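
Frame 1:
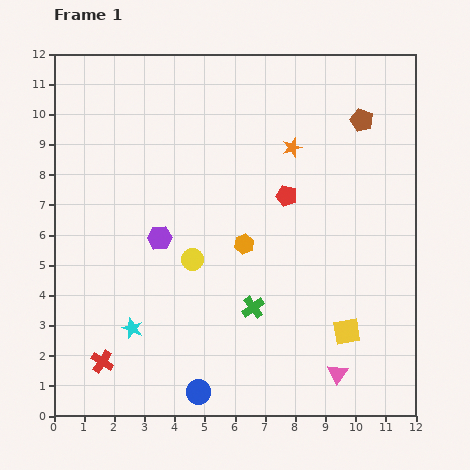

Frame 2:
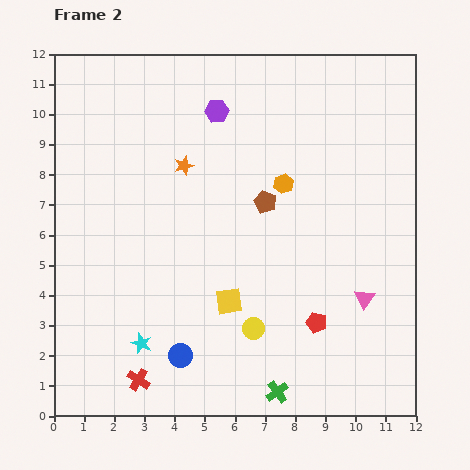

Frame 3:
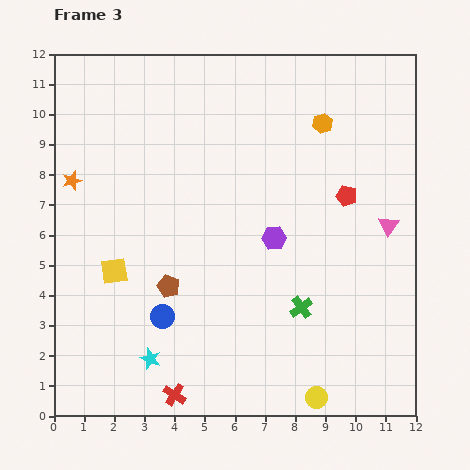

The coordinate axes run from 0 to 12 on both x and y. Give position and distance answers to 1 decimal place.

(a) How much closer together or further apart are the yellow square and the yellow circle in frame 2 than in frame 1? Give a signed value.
-4.4

Distance in frame 1: 5.6. Distance in frame 2: 1.2.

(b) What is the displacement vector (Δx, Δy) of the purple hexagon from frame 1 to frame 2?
(1.9, 4.2)

The purple hexagon was at (3.5, 5.9) in frame 1 and (5.4, 10.1) in frame 2.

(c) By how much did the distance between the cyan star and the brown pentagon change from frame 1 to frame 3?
-7.8

Distance in frame 1: 10.3. Distance in frame 3: 2.5.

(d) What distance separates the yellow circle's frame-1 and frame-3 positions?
6.2

The yellow circle moved from (4.6, 5.2) to (8.7, 0.6), a distance of √(4.1² + 4.6²) ≈ 6.2.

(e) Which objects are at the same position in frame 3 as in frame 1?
none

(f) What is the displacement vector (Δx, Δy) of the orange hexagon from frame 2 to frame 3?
(1.3, 2.0)

The orange hexagon was at (7.6, 7.7) in frame 2 and (8.9, 9.7) in frame 3.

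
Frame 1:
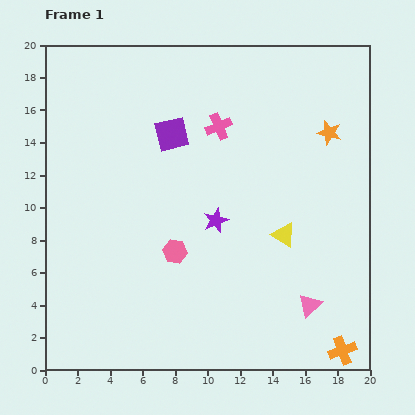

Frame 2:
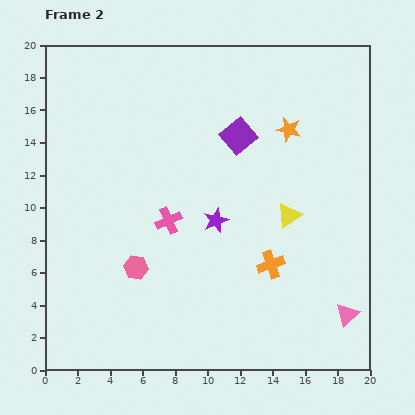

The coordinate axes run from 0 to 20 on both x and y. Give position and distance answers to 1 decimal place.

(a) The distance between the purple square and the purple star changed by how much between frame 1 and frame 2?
-0.5

Distance in frame 1: 5.9. Distance in frame 2: 5.4.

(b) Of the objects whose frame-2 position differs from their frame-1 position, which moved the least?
the yellow triangle

(moved 1.2)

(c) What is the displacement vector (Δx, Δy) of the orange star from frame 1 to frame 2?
(-2.5, 0.2)

The orange star was at (17.5, 14.6) in frame 1 and (15.0, 14.8) in frame 2.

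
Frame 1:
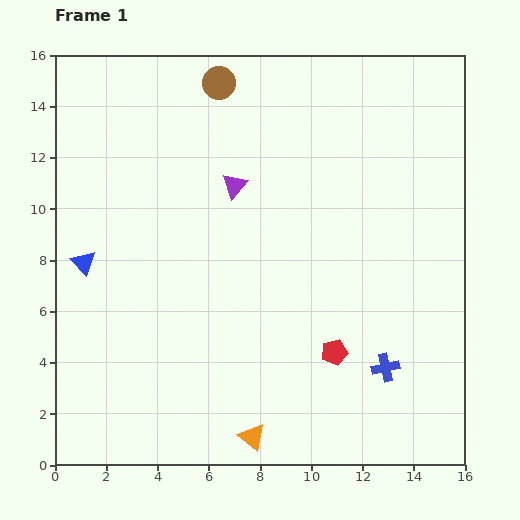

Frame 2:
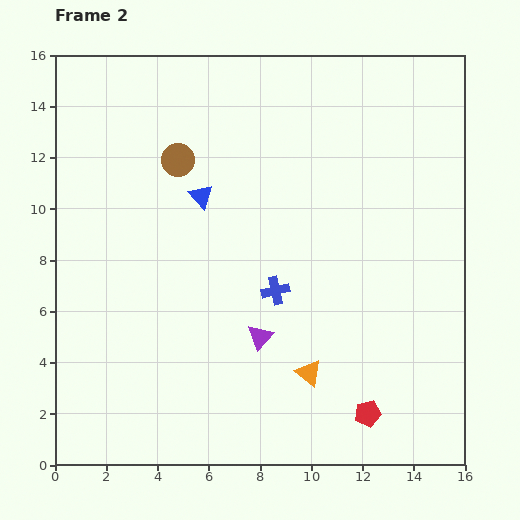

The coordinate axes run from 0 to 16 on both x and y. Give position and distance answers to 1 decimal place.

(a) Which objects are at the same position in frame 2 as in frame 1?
none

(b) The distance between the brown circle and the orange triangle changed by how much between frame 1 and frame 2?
-4.2

Distance in frame 1: 13.9. Distance in frame 2: 9.7.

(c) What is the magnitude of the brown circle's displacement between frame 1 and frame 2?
3.4

The brown circle moved from (6.4, 14.9) to (4.8, 11.9), a distance of √(1.6² + 3.0²) ≈ 3.4.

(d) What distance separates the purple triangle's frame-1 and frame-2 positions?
6.0

The purple triangle moved from (7.0, 10.9) to (8.0, 5.0), a distance of √(1.0² + 5.9²) ≈ 6.0.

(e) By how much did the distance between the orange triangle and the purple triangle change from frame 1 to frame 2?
-7.4

Distance in frame 1: 9.8. Distance in frame 2: 2.4.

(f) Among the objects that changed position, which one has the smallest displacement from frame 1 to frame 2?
the red pentagon

(moved 2.7)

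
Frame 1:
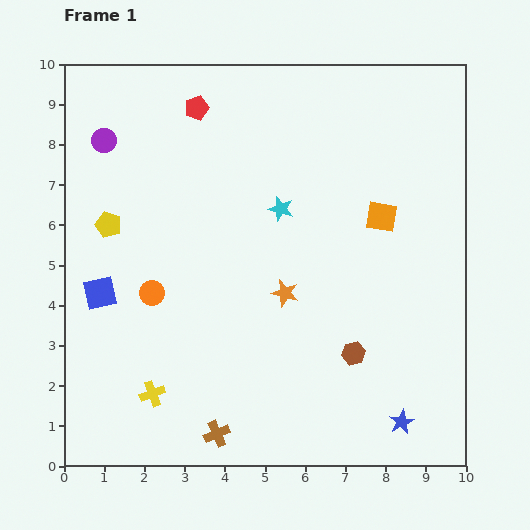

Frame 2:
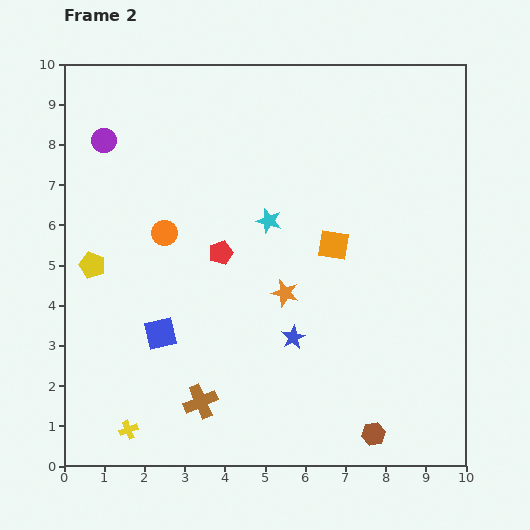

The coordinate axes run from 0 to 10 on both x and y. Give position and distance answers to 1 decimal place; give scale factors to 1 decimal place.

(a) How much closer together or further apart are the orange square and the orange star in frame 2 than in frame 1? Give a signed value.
-1.4

Distance in frame 1: 3.1. Distance in frame 2: 1.7.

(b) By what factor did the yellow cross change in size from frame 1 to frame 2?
0.7×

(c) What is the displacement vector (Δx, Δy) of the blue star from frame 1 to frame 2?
(-2.7, 2.1)

The blue star was at (8.4, 1.1) in frame 1 and (5.7, 3.2) in frame 2.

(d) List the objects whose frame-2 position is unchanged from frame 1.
the purple circle, the orange star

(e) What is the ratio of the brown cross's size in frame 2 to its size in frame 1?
1.3×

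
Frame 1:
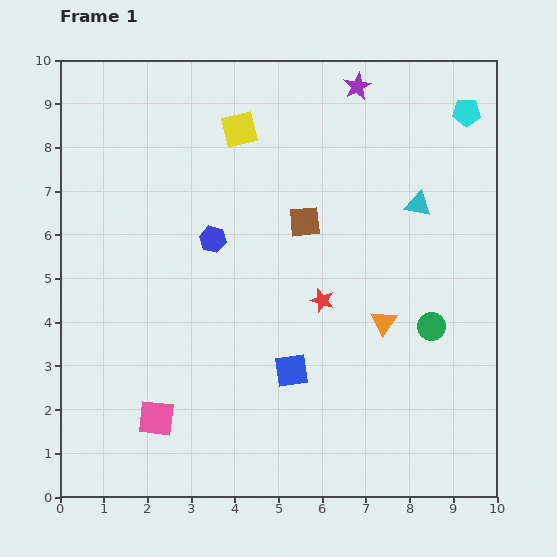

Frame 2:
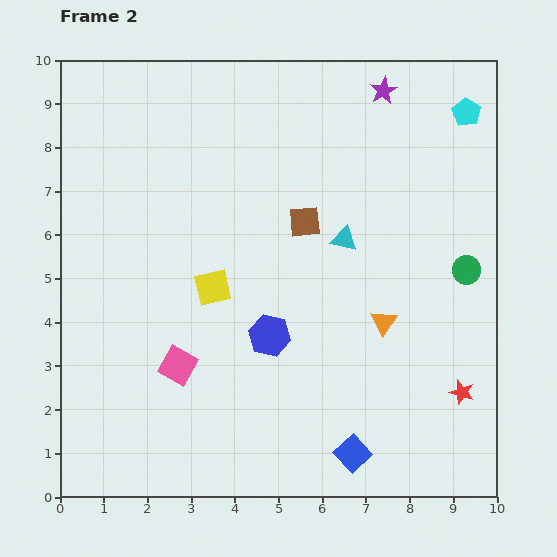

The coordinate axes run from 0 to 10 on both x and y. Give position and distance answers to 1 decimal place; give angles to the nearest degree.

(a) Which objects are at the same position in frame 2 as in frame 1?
the orange triangle, the brown square, the cyan pentagon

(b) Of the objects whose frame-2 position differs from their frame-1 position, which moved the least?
the purple star

(moved 0.6)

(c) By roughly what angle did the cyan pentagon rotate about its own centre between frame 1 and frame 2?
31° clockwise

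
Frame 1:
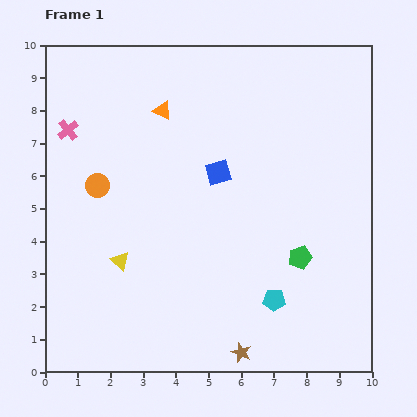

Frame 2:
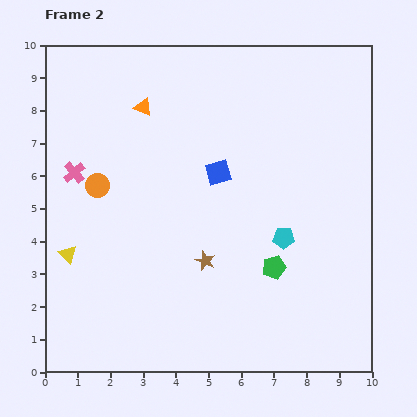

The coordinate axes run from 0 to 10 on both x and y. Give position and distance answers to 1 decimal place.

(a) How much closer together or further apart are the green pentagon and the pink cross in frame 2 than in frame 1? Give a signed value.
-1.3

Distance in frame 1: 8.1. Distance in frame 2: 6.8.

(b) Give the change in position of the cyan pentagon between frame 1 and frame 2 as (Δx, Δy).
(0.3, 1.9)

The cyan pentagon was at (7.0, 2.2) in frame 1 and (7.3, 4.1) in frame 2.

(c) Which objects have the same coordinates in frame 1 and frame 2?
the blue square, the orange circle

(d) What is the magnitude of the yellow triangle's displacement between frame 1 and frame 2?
1.6

The yellow triangle moved from (2.3, 3.4) to (0.7, 3.6), a distance of √(1.6² + 0.2²) ≈ 1.6.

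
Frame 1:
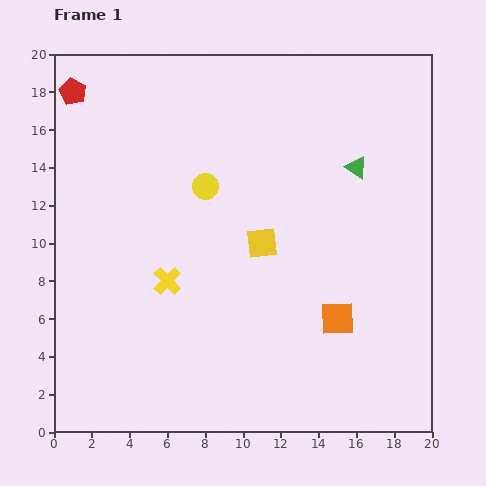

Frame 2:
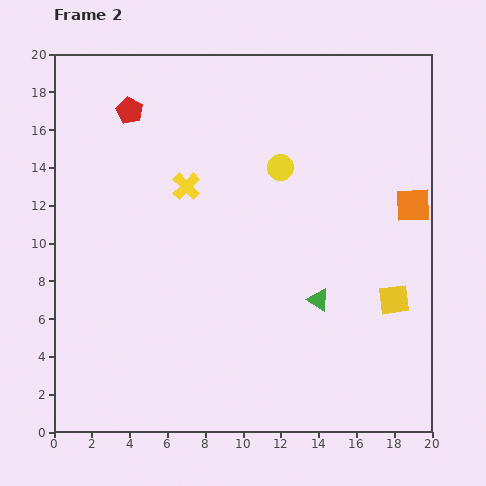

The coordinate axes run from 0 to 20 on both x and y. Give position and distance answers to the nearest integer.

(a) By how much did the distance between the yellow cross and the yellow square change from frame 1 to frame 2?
+8

Distance in frame 1: 5. Distance in frame 2: 13.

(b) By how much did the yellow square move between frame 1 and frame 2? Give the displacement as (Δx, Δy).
(7, -3)

The yellow square was at (11, 10) in frame 1 and (18, 7) in frame 2.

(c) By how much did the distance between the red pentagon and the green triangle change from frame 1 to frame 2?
-2

Distance in frame 1: 16. Distance in frame 2: 14.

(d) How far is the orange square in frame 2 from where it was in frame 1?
7

The orange square moved from (15, 6) to (19, 12), a distance of √(4² + 6²) ≈ 7.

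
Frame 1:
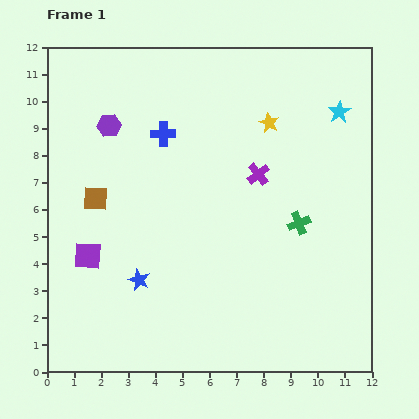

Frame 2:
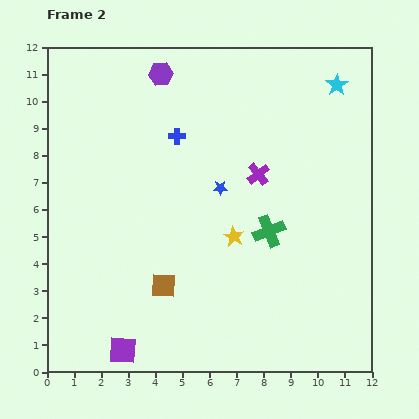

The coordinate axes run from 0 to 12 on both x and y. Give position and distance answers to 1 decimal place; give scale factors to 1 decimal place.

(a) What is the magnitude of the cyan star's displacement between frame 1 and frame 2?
1.0

The cyan star moved from (10.8, 9.6) to (10.7, 10.6), a distance of √(0.1² + 1.0²) ≈ 1.0.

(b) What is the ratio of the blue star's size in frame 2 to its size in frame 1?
0.7×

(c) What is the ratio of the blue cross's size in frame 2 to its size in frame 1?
0.7×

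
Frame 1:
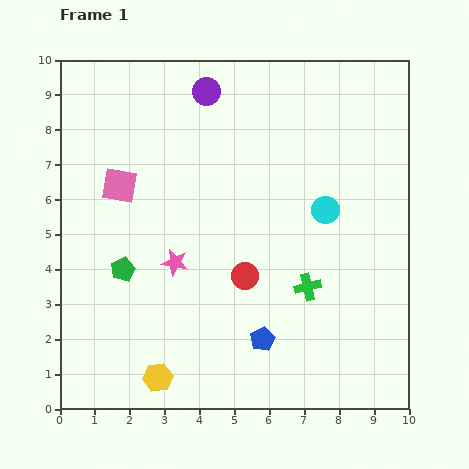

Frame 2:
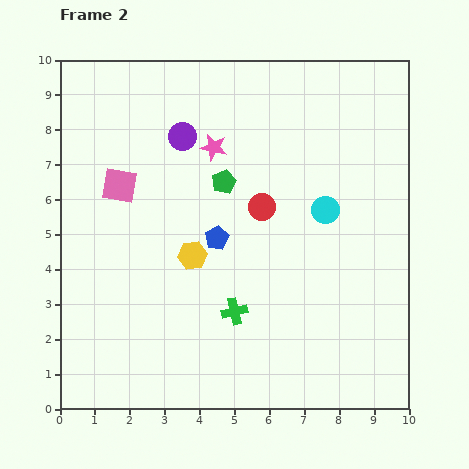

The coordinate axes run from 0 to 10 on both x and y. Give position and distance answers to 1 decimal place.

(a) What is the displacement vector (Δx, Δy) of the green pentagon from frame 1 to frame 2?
(2.9, 2.5)

The green pentagon was at (1.8, 4.0) in frame 1 and (4.7, 6.5) in frame 2.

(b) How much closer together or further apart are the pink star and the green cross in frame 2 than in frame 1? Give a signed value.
+0.8

Distance in frame 1: 3.9. Distance in frame 2: 4.7.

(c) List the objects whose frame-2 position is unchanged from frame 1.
the cyan circle, the pink square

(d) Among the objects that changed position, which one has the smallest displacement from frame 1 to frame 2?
the purple circle

(moved 1.5)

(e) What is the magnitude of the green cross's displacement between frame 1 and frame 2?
2.2

The green cross moved from (7.1, 3.5) to (5.0, 2.8), a distance of √(2.1² + 0.7²) ≈ 2.2.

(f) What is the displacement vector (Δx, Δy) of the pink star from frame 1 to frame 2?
(1.1, 3.3)

The pink star was at (3.3, 4.2) in frame 1 and (4.4, 7.5) in frame 2.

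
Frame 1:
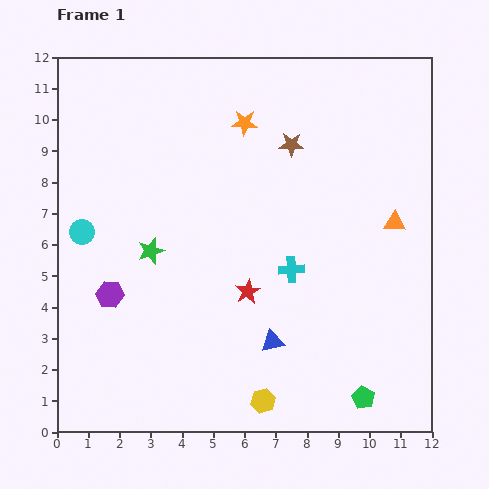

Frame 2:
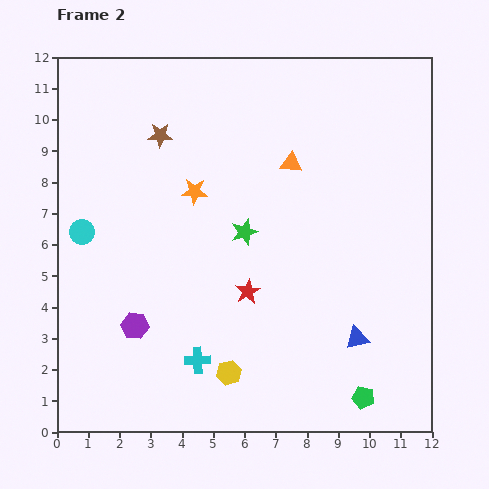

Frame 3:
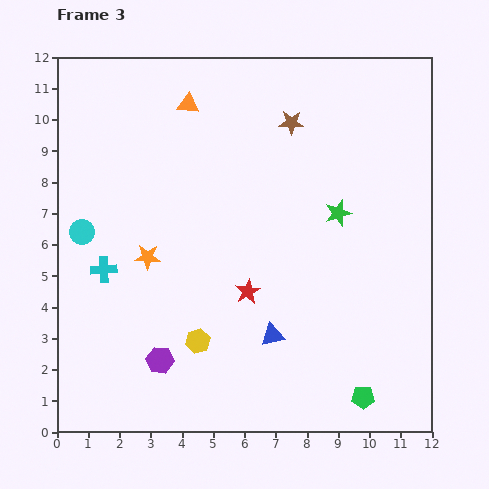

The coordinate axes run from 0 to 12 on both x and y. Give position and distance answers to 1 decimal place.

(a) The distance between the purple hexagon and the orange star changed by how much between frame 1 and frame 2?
-2.3

Distance in frame 1: 7.0. Distance in frame 2: 4.7.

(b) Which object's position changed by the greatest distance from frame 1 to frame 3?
the orange triangle

(moved 7.6; next 6.1)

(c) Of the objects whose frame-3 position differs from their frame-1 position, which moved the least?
the blue triangle

(moved 0.2)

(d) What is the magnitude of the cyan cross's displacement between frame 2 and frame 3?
4.2

The cyan cross moved from (4.5, 2.3) to (1.5, 5.2), a distance of √(3.0² + 2.9²) ≈ 4.2.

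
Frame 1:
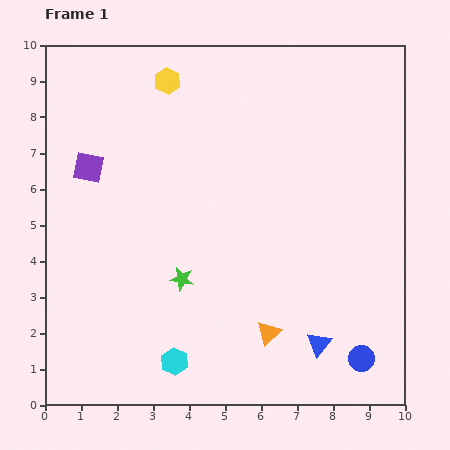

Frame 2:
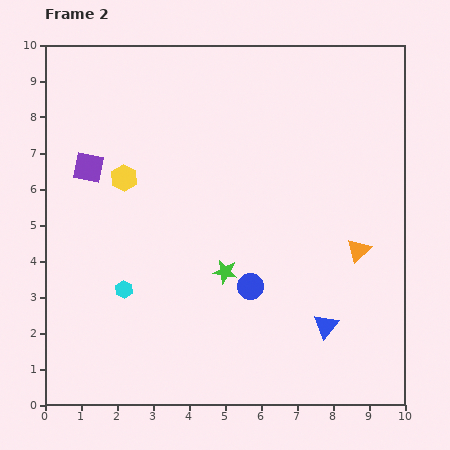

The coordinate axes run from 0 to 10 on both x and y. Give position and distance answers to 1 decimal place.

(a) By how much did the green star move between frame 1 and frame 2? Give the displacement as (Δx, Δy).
(1.2, 0.2)

The green star was at (3.8, 3.5) in frame 1 and (5.0, 3.7) in frame 2.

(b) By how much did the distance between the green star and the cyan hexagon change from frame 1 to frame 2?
+0.5

Distance in frame 1: 2.3. Distance in frame 2: 2.8.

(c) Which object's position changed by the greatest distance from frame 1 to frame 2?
the blue circle

(moved 3.7; next 3.4)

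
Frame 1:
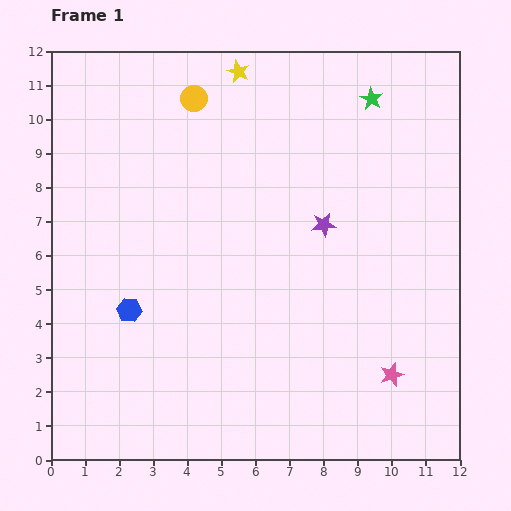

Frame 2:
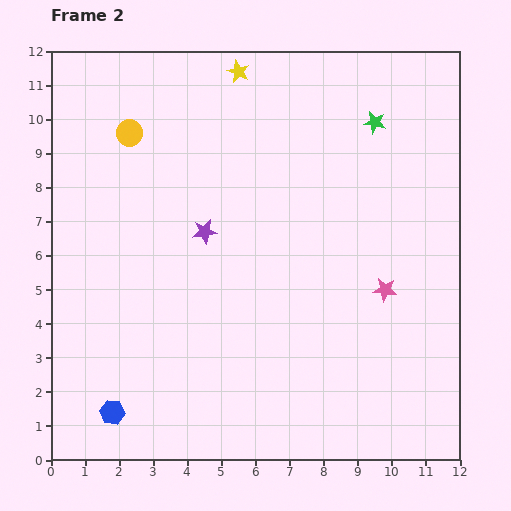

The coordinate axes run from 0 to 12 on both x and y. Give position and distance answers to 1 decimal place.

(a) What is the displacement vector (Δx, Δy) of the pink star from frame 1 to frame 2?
(-0.2, 2.5)

The pink star was at (10.0, 2.5) in frame 1 and (9.8, 5.0) in frame 2.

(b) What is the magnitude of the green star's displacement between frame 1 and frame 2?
0.7

The green star moved from (9.4, 10.6) to (9.5, 9.9), a distance of √(0.1² + 0.7²) ≈ 0.7.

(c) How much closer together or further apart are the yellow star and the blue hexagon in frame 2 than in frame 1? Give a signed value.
+3.0

Distance in frame 1: 7.7. Distance in frame 2: 10.7.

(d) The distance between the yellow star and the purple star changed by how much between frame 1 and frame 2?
-0.3

Distance in frame 1: 5.1. Distance in frame 2: 4.8.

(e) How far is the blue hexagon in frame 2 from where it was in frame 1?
3.0

The blue hexagon moved from (2.3, 4.4) to (1.8, 1.4), a distance of √(0.5² + 3.0²) ≈ 3.0.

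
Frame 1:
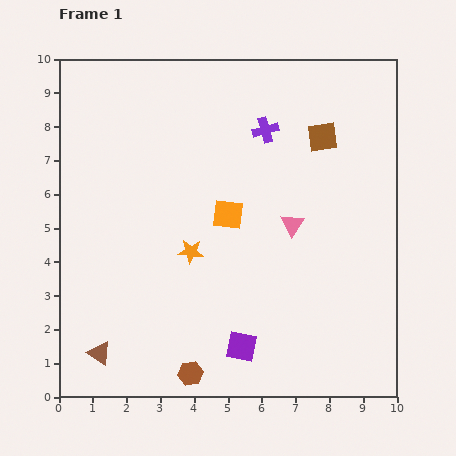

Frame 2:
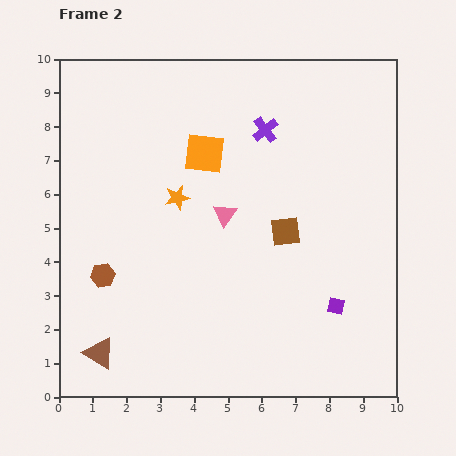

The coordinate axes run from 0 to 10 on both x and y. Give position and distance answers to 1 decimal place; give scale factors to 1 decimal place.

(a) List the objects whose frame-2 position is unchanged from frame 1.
the brown triangle, the purple cross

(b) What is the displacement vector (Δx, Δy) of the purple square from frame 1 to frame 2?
(2.8, 1.2)

The purple square was at (5.4, 1.5) in frame 1 and (8.2, 2.7) in frame 2.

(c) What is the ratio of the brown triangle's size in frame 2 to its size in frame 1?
1.4×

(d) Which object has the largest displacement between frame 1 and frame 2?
the brown hexagon

(moved 3.9; next 3.0)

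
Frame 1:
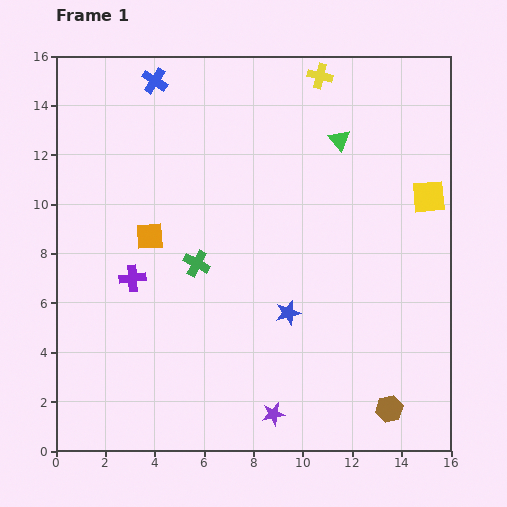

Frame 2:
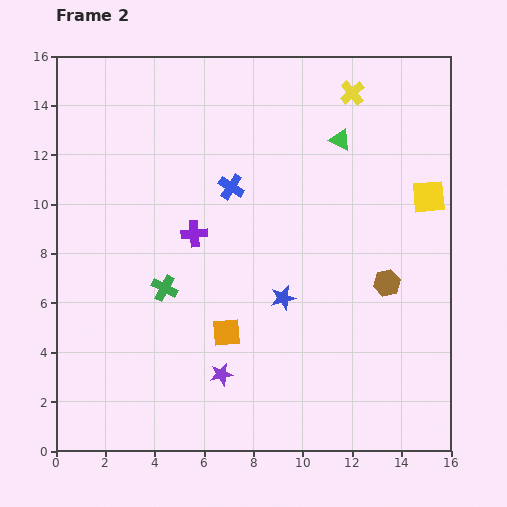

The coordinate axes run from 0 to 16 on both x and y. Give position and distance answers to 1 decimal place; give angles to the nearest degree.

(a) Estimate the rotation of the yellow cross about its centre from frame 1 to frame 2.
36° clockwise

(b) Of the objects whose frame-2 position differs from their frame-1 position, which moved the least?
the blue star

(moved 0.6)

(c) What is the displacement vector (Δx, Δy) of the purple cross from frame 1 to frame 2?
(2.5, 1.8)

The purple cross was at (3.1, 7.0) in frame 1 and (5.6, 8.8) in frame 2.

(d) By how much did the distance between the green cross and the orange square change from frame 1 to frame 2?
+0.9

Distance in frame 1: 2.2. Distance in frame 2: 3.1.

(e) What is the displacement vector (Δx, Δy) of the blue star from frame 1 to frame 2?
(-0.2, 0.6)

The blue star was at (9.4, 5.6) in frame 1 and (9.2, 6.2) in frame 2.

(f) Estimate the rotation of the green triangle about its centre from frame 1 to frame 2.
24° counter-clockwise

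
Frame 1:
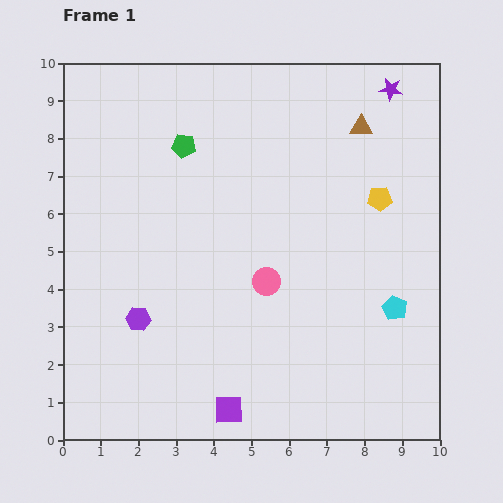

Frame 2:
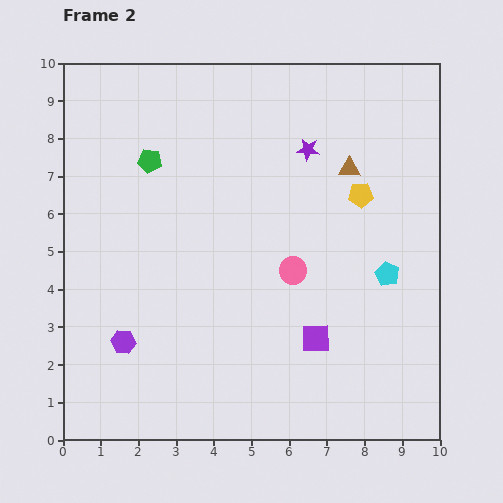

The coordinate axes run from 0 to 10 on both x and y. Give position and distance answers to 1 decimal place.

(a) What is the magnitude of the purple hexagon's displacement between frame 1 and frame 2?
0.7

The purple hexagon moved from (2.0, 3.2) to (1.6, 2.6), a distance of √(0.4² + 0.6²) ≈ 0.7.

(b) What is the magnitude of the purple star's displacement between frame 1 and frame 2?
2.7

The purple star moved from (8.7, 9.3) to (6.5, 7.7), a distance of √(2.2² + 1.6²) ≈ 2.7.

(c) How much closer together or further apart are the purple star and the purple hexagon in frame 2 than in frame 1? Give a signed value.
-2.0

Distance in frame 1: 9.1. Distance in frame 2: 7.1.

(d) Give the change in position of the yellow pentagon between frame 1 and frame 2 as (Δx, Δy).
(-0.5, 0.1)

The yellow pentagon was at (8.4, 6.4) in frame 1 and (7.9, 6.5) in frame 2.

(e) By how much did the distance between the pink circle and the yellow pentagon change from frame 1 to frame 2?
-1.0

Distance in frame 1: 3.7. Distance in frame 2: 2.7.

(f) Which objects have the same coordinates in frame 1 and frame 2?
none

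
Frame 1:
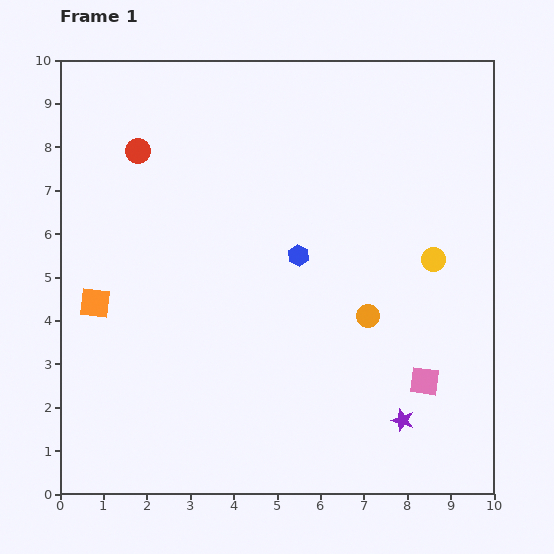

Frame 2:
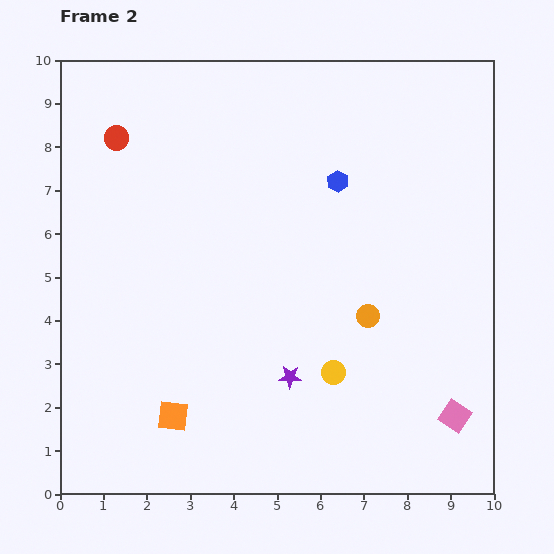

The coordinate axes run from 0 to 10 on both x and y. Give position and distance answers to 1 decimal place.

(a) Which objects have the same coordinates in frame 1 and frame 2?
the orange circle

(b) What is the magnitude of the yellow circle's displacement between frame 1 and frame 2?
3.5

The yellow circle moved from (8.6, 5.4) to (6.3, 2.8), a distance of √(2.3² + 2.6²) ≈ 3.5.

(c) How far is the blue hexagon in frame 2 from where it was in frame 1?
1.9

The blue hexagon moved from (5.5, 5.5) to (6.4, 7.2), a distance of √(0.9² + 1.7²) ≈ 1.9.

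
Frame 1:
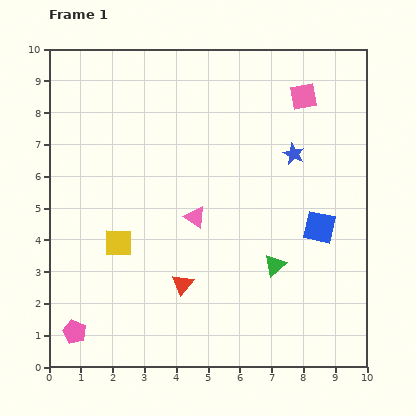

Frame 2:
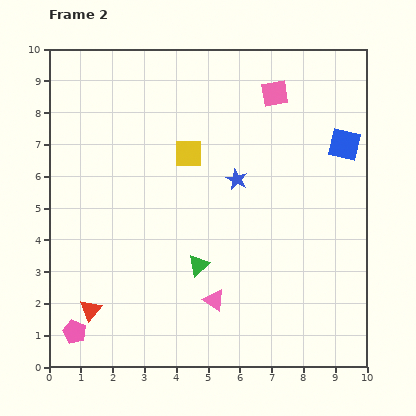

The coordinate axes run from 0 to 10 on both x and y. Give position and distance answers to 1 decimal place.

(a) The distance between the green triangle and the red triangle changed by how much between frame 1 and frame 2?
+0.7

Distance in frame 1: 3.0. Distance in frame 2: 3.7.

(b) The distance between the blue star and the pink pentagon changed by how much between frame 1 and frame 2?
-1.9

Distance in frame 1: 8.9. Distance in frame 2: 7.0.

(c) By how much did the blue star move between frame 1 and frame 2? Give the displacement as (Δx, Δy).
(-1.8, -0.8)

The blue star was at (7.7, 6.7) in frame 1 and (5.9, 5.9) in frame 2.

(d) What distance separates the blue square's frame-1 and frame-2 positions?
2.7

The blue square moved from (8.5, 4.4) to (9.3, 7.0), a distance of √(0.8² + 2.6²) ≈ 2.7.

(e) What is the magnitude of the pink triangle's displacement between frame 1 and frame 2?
2.7

The pink triangle moved from (4.6, 4.7) to (5.2, 2.1), a distance of √(0.6² + 2.6²) ≈ 2.7.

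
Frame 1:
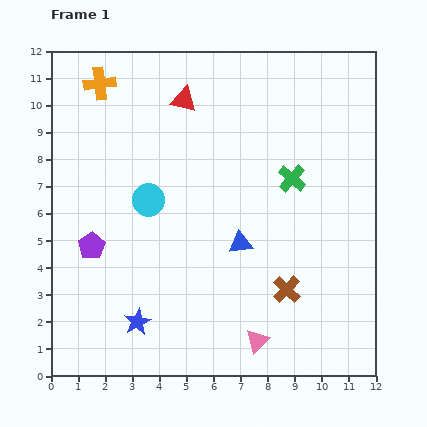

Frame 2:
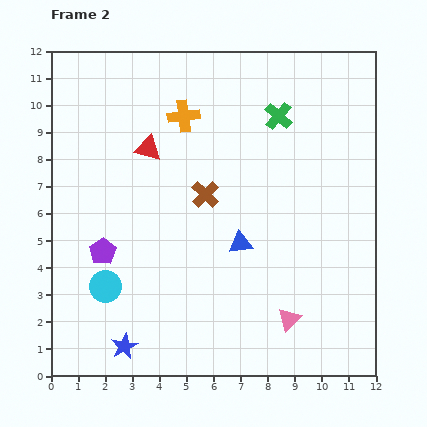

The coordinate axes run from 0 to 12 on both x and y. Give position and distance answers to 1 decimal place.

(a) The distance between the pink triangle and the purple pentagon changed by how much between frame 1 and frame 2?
+0.3

Distance in frame 1: 7.0. Distance in frame 2: 7.3.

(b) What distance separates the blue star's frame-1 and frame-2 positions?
1.0

The blue star moved from (3.2, 2.0) to (2.7, 1.1), a distance of √(0.5² + 0.9²) ≈ 1.0.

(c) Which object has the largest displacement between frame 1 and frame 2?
the brown cross

(moved 4.6; next 3.6)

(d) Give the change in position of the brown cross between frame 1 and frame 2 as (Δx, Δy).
(-3.0, 3.5)

The brown cross was at (8.7, 3.2) in frame 1 and (5.7, 6.7) in frame 2.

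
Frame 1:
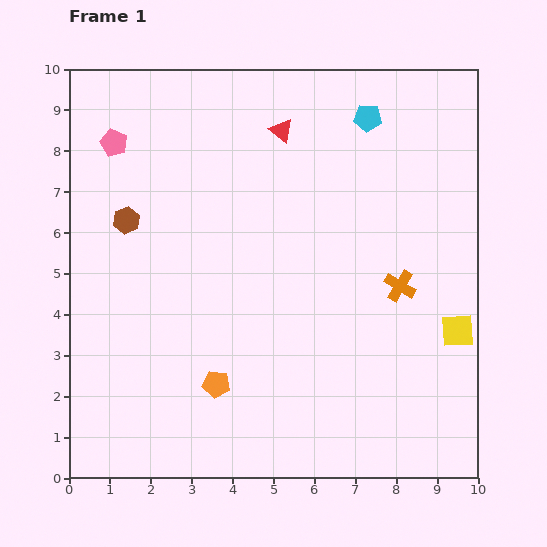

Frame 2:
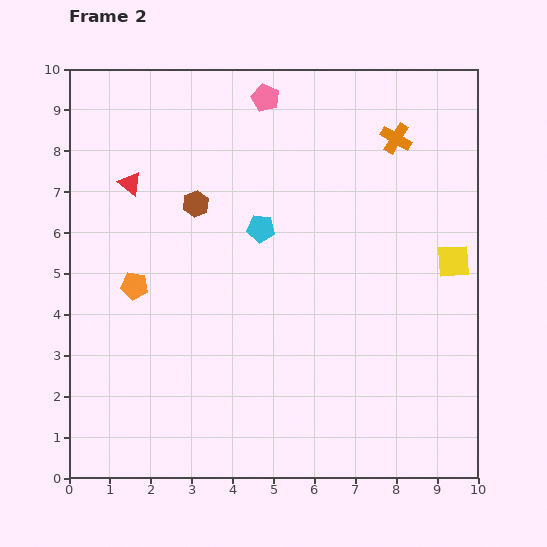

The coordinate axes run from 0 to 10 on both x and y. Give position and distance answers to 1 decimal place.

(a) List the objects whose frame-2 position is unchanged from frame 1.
none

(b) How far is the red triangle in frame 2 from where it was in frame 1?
3.9

The red triangle moved from (5.2, 8.5) to (1.5, 7.2), a distance of √(3.7² + 1.3²) ≈ 3.9.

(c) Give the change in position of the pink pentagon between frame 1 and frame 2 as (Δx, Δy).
(3.7, 1.1)

The pink pentagon was at (1.1, 8.2) in frame 1 and (4.8, 9.3) in frame 2.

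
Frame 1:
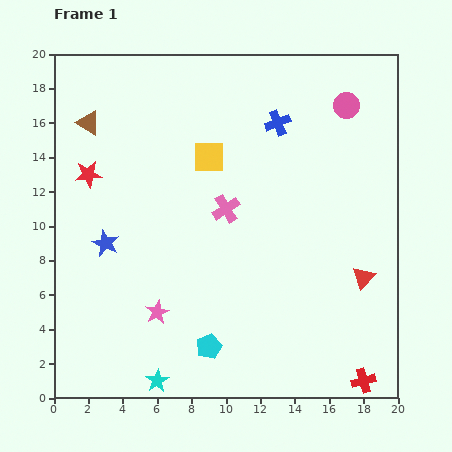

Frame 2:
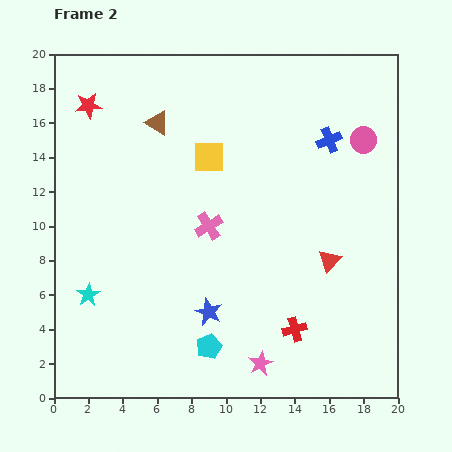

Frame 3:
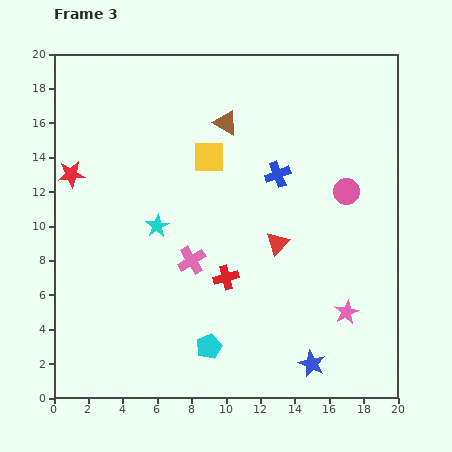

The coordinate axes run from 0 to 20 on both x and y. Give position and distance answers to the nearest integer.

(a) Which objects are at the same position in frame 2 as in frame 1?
the cyan pentagon, the yellow square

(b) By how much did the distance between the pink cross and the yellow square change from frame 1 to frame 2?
+1

Distance in frame 1: 3. Distance in frame 2: 4.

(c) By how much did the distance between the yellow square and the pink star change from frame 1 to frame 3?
+3

Distance in frame 1: 9. Distance in frame 3: 12.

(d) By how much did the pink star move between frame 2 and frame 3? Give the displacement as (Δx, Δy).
(5, 3)

The pink star was at (12, 2) in frame 2 and (17, 5) in frame 3.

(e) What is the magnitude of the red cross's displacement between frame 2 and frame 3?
5

The red cross moved from (14, 4) to (10, 7), a distance of √(4² + 3²) ≈ 5.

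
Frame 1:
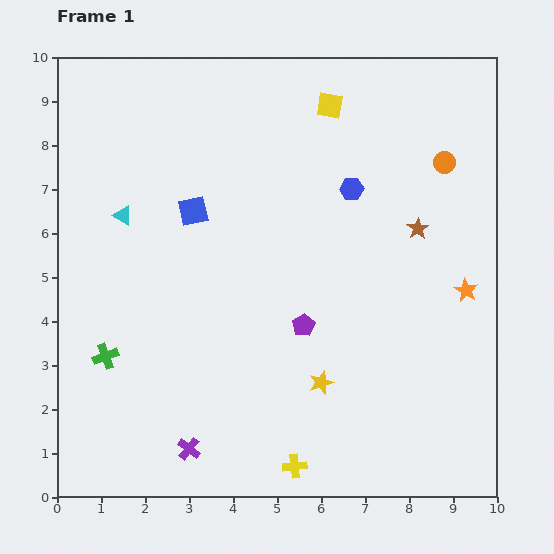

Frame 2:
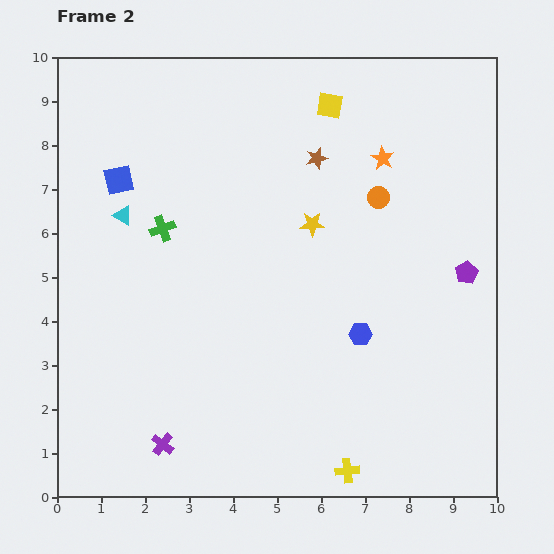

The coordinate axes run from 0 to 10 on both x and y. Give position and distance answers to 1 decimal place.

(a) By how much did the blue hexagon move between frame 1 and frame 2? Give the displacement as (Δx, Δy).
(0.2, -3.3)

The blue hexagon was at (6.7, 7.0) in frame 1 and (6.9, 3.7) in frame 2.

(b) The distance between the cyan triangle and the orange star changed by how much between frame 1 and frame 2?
-2.0

Distance in frame 1: 8.0. Distance in frame 2: 6.0.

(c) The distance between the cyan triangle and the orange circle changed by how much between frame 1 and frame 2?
-1.6

Distance in frame 1: 7.4. Distance in frame 2: 5.8.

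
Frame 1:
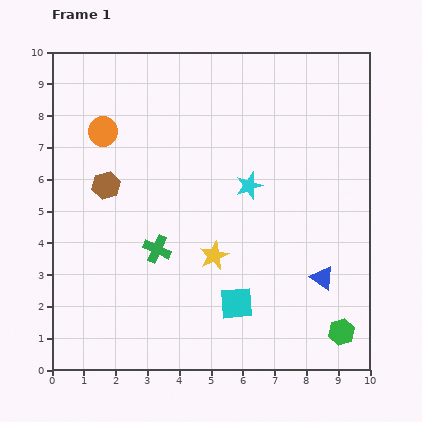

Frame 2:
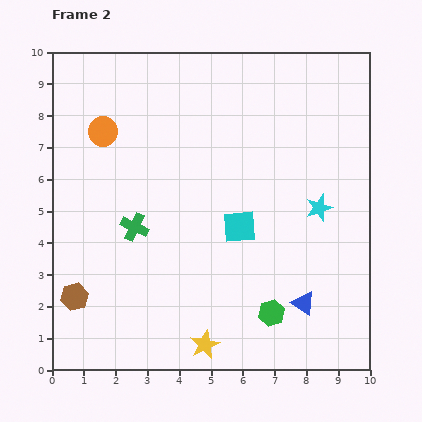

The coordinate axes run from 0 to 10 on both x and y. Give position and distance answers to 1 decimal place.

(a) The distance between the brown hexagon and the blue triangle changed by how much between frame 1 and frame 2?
-0.2

Distance in frame 1: 7.4. Distance in frame 2: 7.2.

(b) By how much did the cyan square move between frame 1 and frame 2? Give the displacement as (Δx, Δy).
(0.1, 2.4)

The cyan square was at (5.8, 2.1) in frame 1 and (5.9, 4.5) in frame 2.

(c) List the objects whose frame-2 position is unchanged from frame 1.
the orange circle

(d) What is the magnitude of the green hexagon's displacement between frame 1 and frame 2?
2.3

The green hexagon moved from (9.1, 1.2) to (6.9, 1.8), a distance of √(2.2² + 0.6²) ≈ 2.3.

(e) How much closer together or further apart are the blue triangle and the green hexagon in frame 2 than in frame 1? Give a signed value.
-0.8

Distance in frame 1: 1.8. Distance in frame 2: 1.0.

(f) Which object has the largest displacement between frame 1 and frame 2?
the brown hexagon

(moved 3.6; next 2.8)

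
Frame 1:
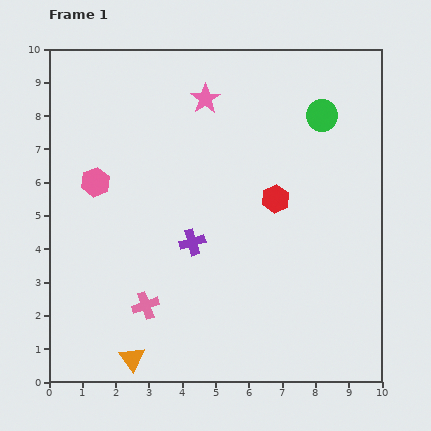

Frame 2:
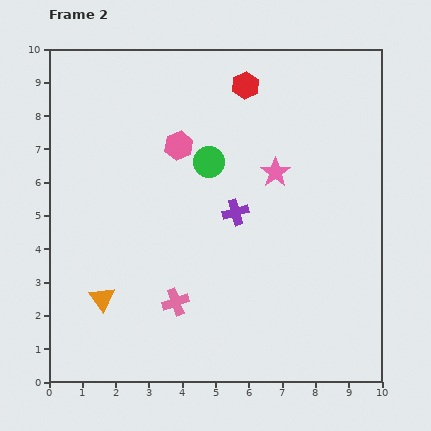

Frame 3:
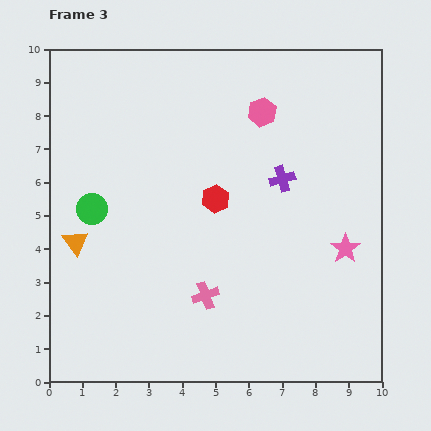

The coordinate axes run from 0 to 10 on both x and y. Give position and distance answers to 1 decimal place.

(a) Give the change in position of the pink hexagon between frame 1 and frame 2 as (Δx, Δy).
(2.5, 1.1)

The pink hexagon was at (1.4, 6.0) in frame 1 and (3.9, 7.1) in frame 2.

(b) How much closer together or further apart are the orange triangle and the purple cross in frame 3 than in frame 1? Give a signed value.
+2.6

Distance in frame 1: 3.9. Distance in frame 3: 6.5.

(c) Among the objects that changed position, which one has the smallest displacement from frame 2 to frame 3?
the pink cross

(moved 0.9)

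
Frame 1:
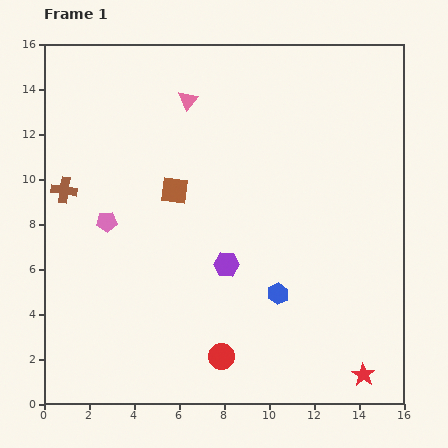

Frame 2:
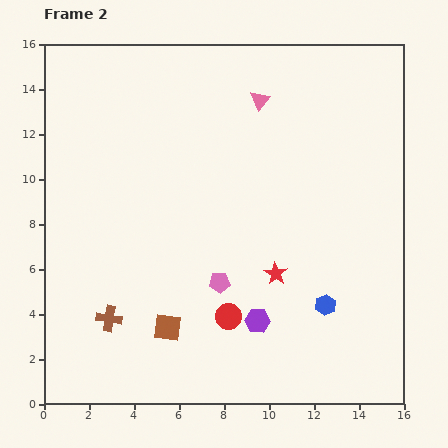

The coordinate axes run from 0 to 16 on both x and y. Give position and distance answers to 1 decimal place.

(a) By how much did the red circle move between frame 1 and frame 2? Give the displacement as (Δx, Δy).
(0.3, 1.8)

The red circle was at (7.9, 2.1) in frame 1 and (8.2, 3.9) in frame 2.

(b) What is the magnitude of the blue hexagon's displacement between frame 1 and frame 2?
2.2

The blue hexagon moved from (10.4, 4.9) to (12.5, 4.4), a distance of √(2.1² + 0.5²) ≈ 2.2.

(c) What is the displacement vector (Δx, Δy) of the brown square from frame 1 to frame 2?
(-0.3, -6.1)

The brown square was at (5.8, 9.5) in frame 1 and (5.5, 3.4) in frame 2.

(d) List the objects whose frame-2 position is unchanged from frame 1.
none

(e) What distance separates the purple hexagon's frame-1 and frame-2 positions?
2.9

The purple hexagon moved from (8.1, 6.2) to (9.5, 3.7), a distance of √(1.4² + 2.5²) ≈ 2.9.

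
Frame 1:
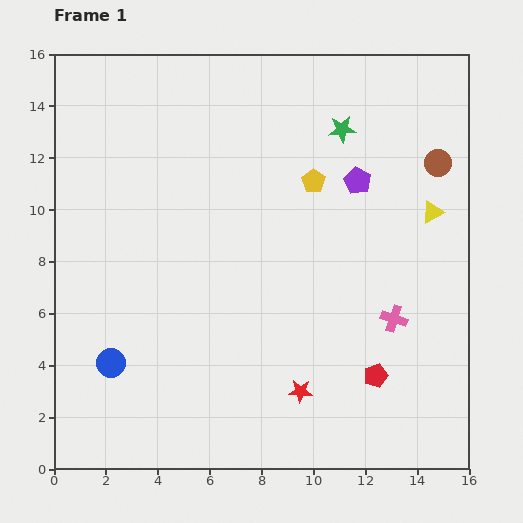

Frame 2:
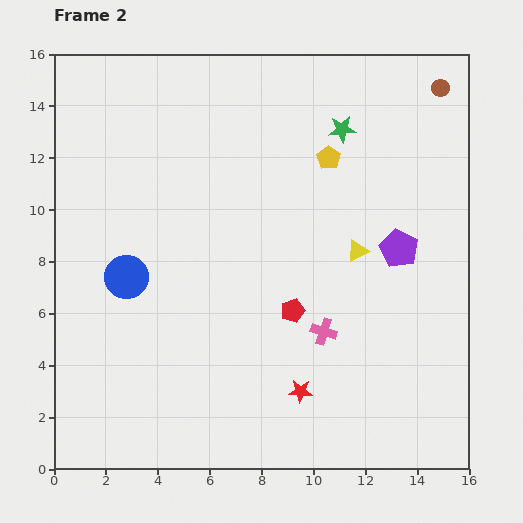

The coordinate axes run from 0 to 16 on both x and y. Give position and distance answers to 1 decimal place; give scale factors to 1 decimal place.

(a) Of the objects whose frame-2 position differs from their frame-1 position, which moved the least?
the yellow pentagon

(moved 1.1)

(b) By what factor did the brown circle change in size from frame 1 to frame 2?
0.6×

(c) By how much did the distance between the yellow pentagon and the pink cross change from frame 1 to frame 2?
+0.6

Distance in frame 1: 6.1. Distance in frame 2: 6.7.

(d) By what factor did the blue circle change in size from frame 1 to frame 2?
1.5×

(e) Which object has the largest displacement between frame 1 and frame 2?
the red pentagon

(moved 4.1; next 3.4)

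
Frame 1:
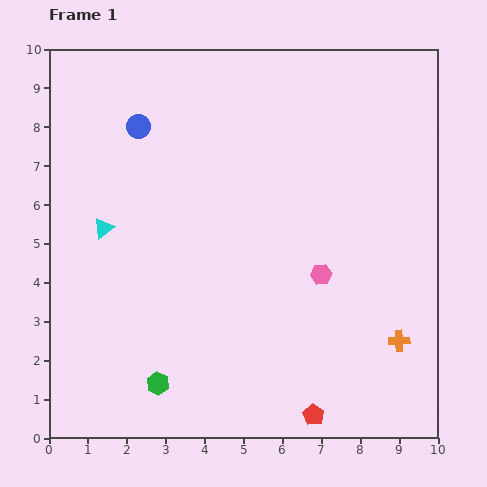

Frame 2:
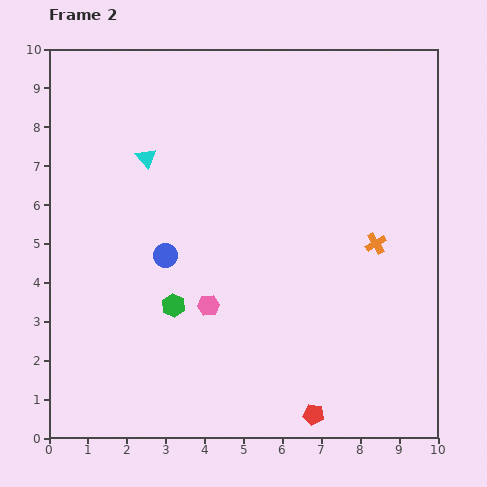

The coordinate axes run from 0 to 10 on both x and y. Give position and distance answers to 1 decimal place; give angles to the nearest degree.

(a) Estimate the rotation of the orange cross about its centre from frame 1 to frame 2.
30° counter-clockwise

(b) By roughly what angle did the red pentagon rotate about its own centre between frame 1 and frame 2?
23° counter-clockwise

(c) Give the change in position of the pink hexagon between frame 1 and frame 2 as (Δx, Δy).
(-2.9, -0.8)

The pink hexagon was at (7.0, 4.2) in frame 1 and (4.1, 3.4) in frame 2.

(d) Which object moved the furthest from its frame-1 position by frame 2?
the blue circle

(moved 3.4; next 3.0)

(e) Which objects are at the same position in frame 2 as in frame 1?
the red pentagon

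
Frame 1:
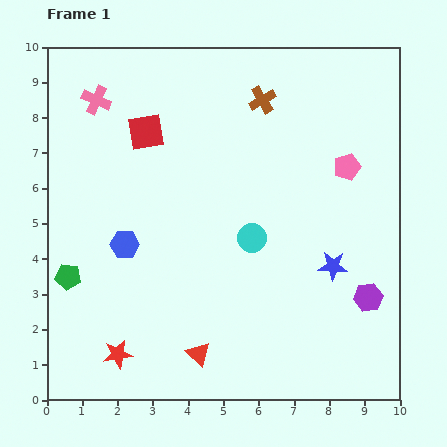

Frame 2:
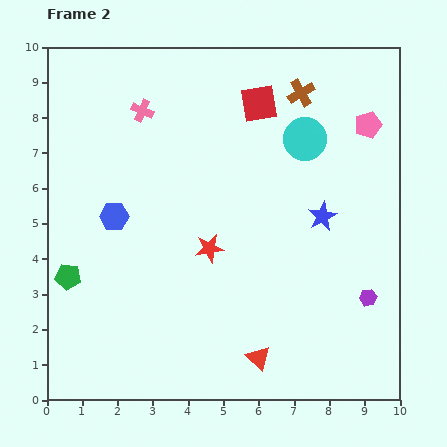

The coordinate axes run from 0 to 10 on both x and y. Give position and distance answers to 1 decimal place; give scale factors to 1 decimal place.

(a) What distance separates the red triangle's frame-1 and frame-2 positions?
1.7

The red triangle moved from (4.3, 1.3) to (6.0, 1.2), a distance of √(1.7² + 0.1²) ≈ 1.7.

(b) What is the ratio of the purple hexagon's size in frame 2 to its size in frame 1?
0.6×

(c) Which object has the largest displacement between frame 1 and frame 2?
the red star

(moved 4.0; next 3.3)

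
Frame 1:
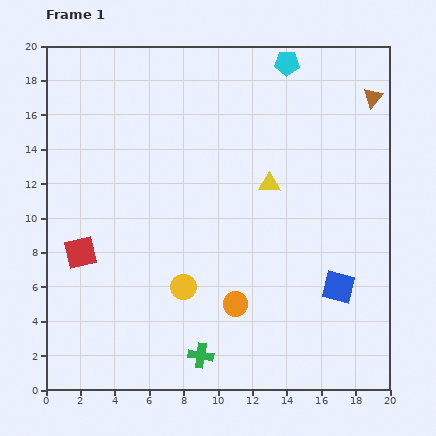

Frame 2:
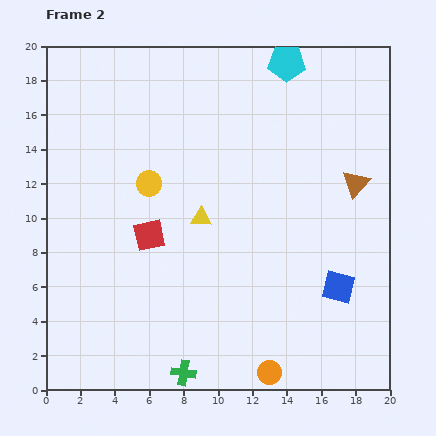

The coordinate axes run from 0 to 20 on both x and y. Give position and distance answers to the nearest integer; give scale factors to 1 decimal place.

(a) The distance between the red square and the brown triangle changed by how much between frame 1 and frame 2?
-7

Distance in frame 1: 19. Distance in frame 2: 12.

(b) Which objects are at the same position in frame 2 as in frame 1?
the blue square, the cyan pentagon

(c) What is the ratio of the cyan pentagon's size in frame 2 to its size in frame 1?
1.5×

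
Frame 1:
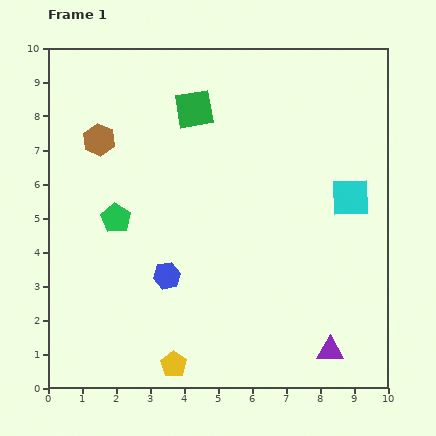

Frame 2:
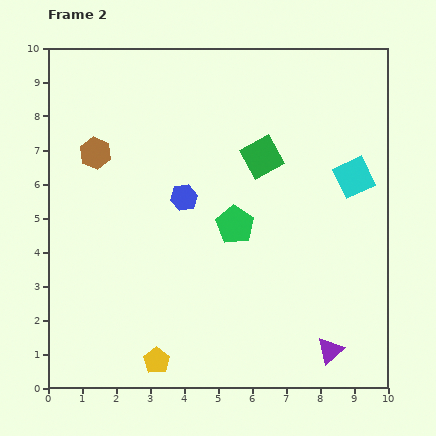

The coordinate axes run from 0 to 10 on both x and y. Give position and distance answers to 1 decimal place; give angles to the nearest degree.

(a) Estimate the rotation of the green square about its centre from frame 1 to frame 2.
20° counter-clockwise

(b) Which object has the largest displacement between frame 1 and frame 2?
the green pentagon

(moved 3.5; next 2.4)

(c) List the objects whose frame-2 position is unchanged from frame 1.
the purple triangle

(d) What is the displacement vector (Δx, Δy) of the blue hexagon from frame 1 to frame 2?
(0.5, 2.3)

The blue hexagon was at (3.5, 3.3) in frame 1 and (4.0, 5.6) in frame 2.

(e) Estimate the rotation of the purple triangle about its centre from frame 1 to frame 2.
44° counter-clockwise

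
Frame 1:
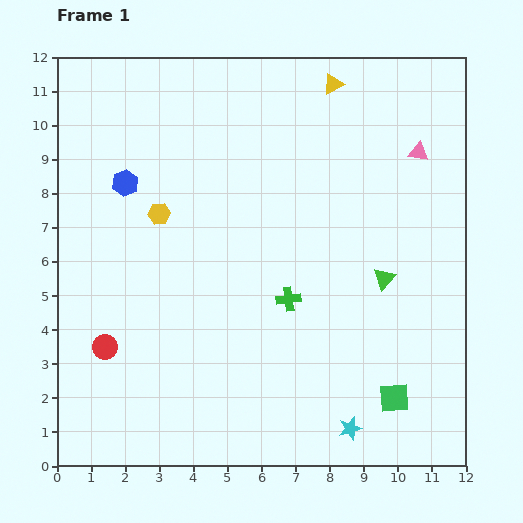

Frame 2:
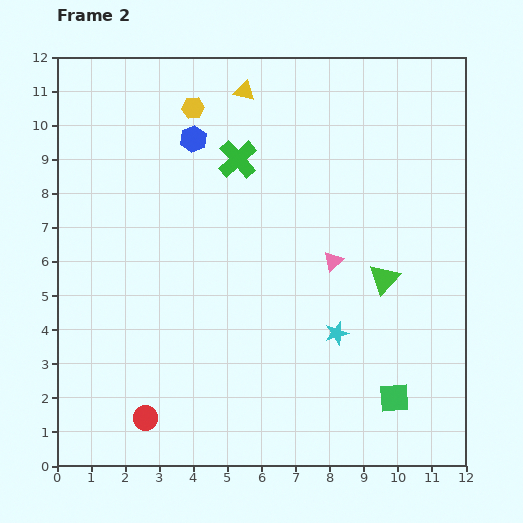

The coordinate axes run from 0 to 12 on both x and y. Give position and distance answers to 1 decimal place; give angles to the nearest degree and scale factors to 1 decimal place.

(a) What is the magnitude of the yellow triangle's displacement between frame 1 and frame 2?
2.6

The yellow triangle moved from (8.1, 11.2) to (5.5, 11.0), a distance of √(2.6² + 0.2²) ≈ 2.6.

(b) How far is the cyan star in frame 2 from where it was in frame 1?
2.8

The cyan star moved from (8.6, 1.1) to (8.2, 3.9), a distance of √(0.4² + 2.8²) ≈ 2.8.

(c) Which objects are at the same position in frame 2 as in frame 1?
the green triangle, the green square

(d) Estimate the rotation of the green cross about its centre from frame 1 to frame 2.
35° counter-clockwise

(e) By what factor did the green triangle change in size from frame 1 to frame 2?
1.4×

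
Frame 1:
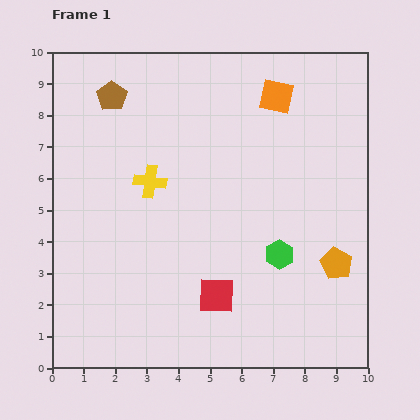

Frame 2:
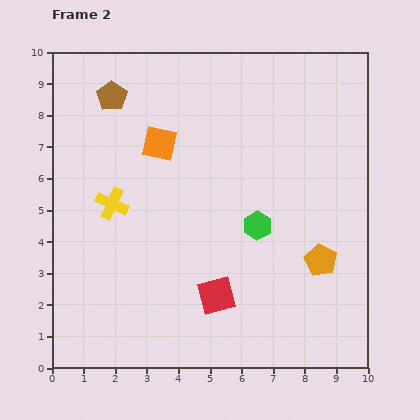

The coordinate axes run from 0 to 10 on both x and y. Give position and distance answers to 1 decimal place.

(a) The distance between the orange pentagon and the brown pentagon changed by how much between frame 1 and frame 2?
-0.5

Distance in frame 1: 8.9. Distance in frame 2: 8.4.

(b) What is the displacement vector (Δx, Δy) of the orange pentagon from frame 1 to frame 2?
(-0.5, 0.1)

The orange pentagon was at (9.0, 3.3) in frame 1 and (8.5, 3.4) in frame 2.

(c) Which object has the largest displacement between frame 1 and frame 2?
the orange square

(moved 4.0; next 1.4)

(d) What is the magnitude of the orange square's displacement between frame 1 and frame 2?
4.0

The orange square moved from (7.1, 8.6) to (3.4, 7.1), a distance of √(3.7² + 1.5²) ≈ 4.0.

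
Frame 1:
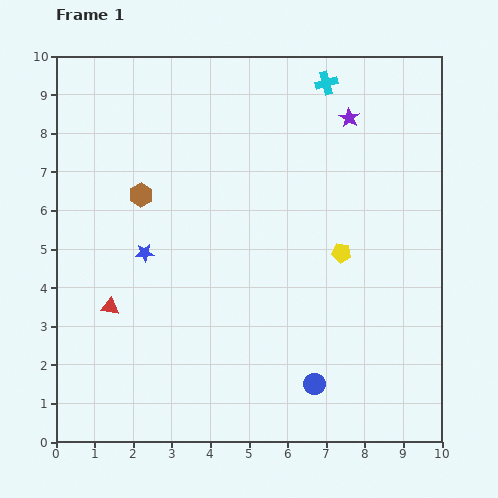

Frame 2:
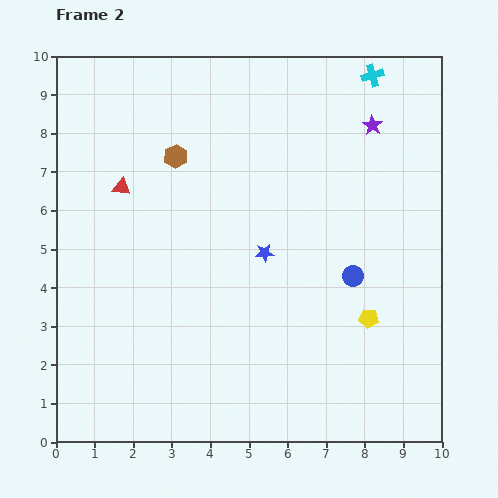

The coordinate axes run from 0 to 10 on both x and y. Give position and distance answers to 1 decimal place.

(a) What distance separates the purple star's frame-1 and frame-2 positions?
0.6

The purple star moved from (7.6, 8.4) to (8.2, 8.2), a distance of √(0.6² + 0.2²) ≈ 0.6.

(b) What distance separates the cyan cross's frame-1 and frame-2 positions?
1.2

The cyan cross moved from (7.0, 9.3) to (8.2, 9.5), a distance of √(1.2² + 0.2²) ≈ 1.2.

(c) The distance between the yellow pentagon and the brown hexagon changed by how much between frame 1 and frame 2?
+1.1

Distance in frame 1: 5.4. Distance in frame 2: 6.5.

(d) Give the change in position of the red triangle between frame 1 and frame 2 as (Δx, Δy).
(0.3, 3.1)

The red triangle was at (1.4, 3.5) in frame 1 and (1.7, 6.6) in frame 2.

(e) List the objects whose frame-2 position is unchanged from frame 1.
none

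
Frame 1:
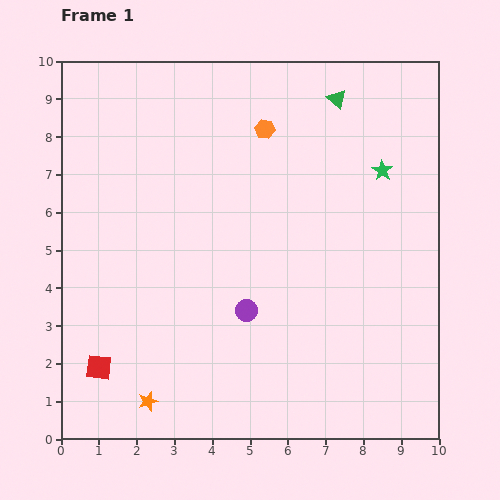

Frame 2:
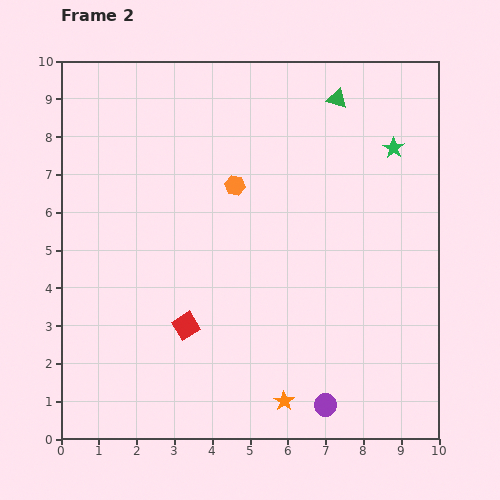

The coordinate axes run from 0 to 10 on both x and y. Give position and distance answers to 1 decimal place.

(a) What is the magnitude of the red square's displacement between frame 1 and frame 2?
2.5

The red square moved from (1.0, 1.9) to (3.3, 3.0), a distance of √(2.3² + 1.1²) ≈ 2.5.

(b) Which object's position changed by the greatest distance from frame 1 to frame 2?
the orange star

(moved 3.6; next 3.3)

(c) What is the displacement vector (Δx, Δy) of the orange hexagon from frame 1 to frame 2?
(-0.8, -1.5)

The orange hexagon was at (5.4, 8.2) in frame 1 and (4.6, 6.7) in frame 2.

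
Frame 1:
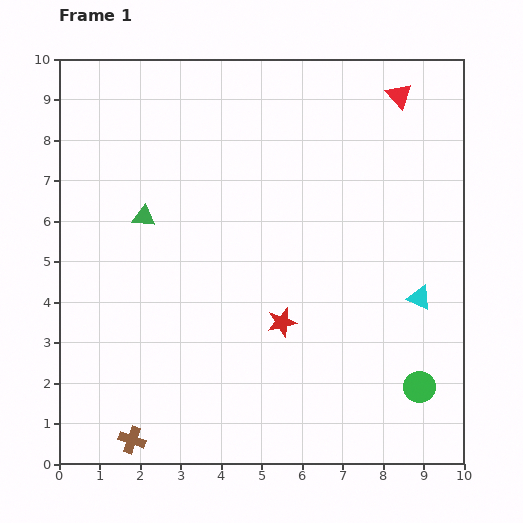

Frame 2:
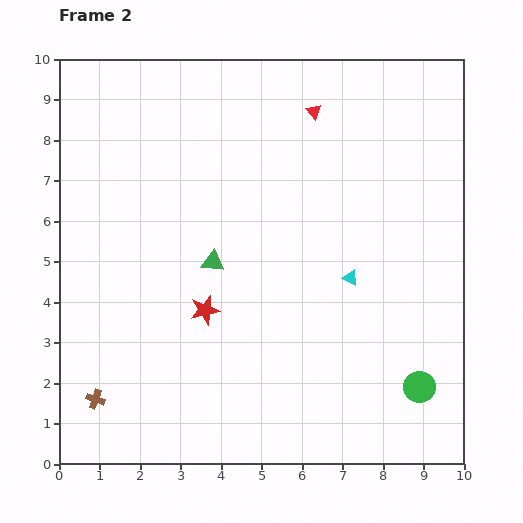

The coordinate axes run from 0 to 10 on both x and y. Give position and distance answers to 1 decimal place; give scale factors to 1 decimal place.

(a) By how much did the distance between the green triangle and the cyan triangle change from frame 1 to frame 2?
-3.7

Distance in frame 1: 7.1. Distance in frame 2: 3.4.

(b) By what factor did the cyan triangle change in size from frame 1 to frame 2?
0.6×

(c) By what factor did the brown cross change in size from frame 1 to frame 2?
0.7×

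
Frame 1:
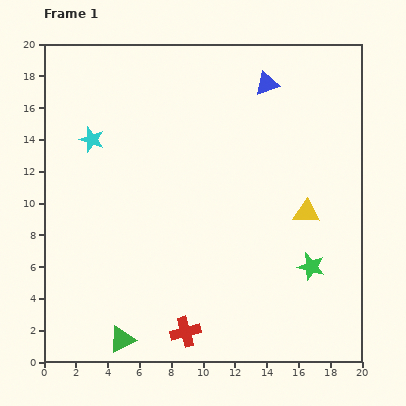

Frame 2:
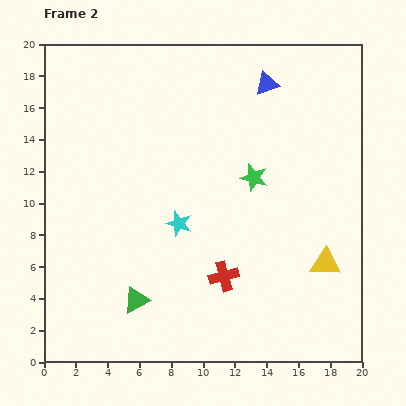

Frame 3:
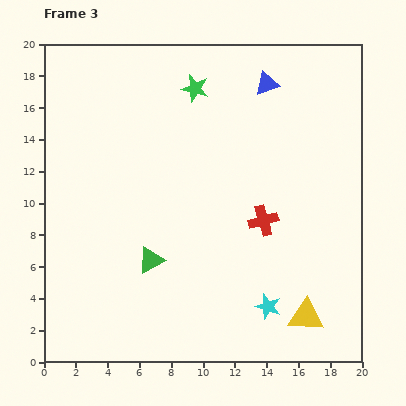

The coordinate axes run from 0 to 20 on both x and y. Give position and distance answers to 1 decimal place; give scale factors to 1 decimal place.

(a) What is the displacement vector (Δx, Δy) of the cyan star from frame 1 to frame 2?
(5.5, -5.3)

The cyan star was at (3.0, 14.0) in frame 1 and (8.5, 8.7) in frame 2.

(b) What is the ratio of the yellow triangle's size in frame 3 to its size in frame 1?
1.4×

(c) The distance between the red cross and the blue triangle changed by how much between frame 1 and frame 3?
-7.8

Distance in frame 1: 16.4. Distance in frame 3: 8.6.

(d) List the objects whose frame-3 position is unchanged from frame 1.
the blue triangle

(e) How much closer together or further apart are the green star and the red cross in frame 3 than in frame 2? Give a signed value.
+2.8

Distance in frame 2: 6.5. Distance in frame 3: 9.3.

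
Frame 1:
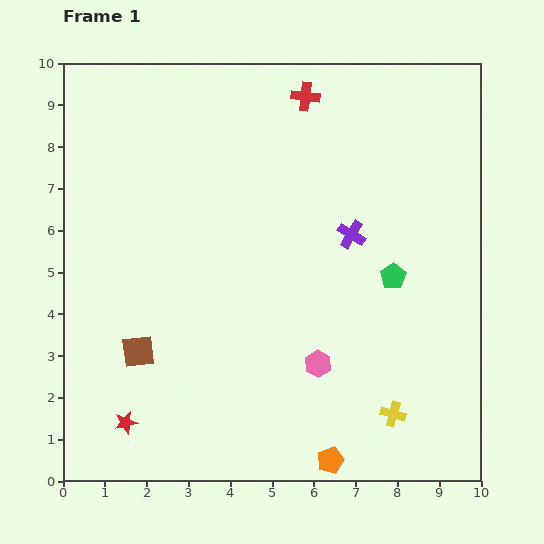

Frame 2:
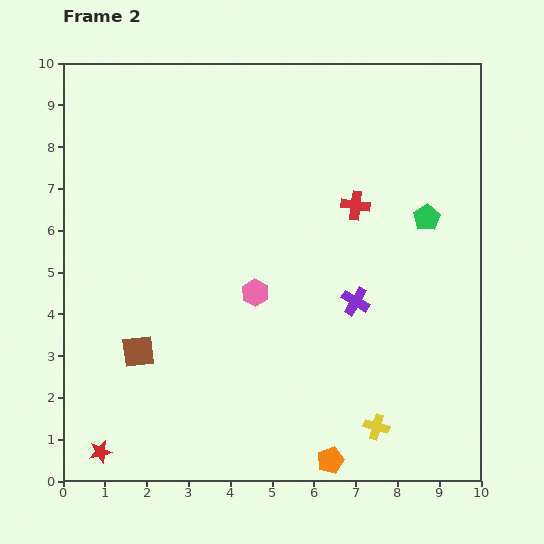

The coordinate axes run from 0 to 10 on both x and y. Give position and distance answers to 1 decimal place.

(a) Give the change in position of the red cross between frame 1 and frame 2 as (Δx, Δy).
(1.2, -2.6)

The red cross was at (5.8, 9.2) in frame 1 and (7.0, 6.6) in frame 2.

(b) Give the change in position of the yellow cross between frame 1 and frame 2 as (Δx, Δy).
(-0.4, -0.3)

The yellow cross was at (7.9, 1.6) in frame 1 and (7.5, 1.3) in frame 2.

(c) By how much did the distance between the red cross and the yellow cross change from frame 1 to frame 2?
-2.6

Distance in frame 1: 7.9. Distance in frame 2: 5.3.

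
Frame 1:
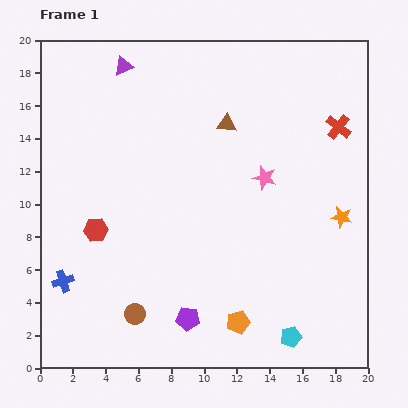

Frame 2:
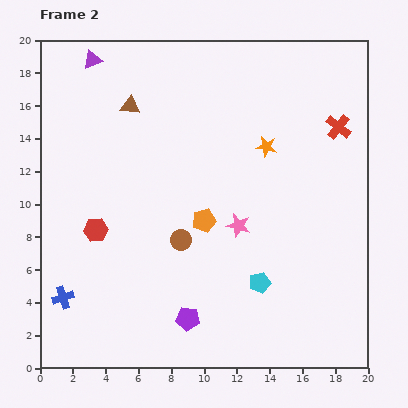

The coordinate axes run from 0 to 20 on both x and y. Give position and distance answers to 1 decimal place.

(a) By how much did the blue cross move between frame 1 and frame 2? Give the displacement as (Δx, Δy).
(0.0, -1.0)

The blue cross was at (1.4, 5.3) in frame 1 and (1.4, 4.3) in frame 2.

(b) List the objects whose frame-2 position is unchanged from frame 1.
the purple pentagon, the red cross, the red hexagon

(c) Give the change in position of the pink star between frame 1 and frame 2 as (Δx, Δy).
(-1.6, -2.9)

The pink star was at (13.7, 11.6) in frame 1 and (12.1, 8.7) in frame 2.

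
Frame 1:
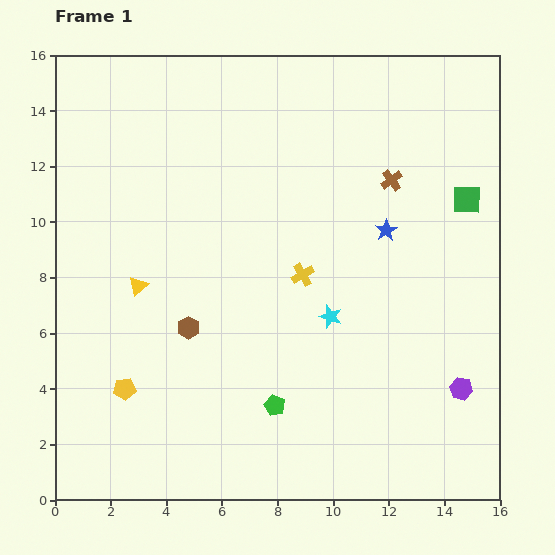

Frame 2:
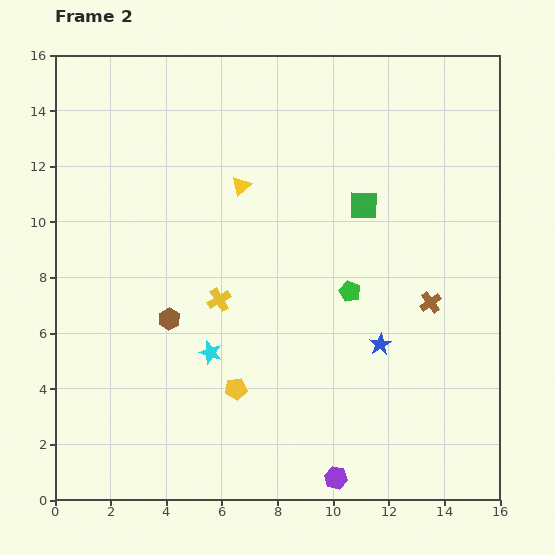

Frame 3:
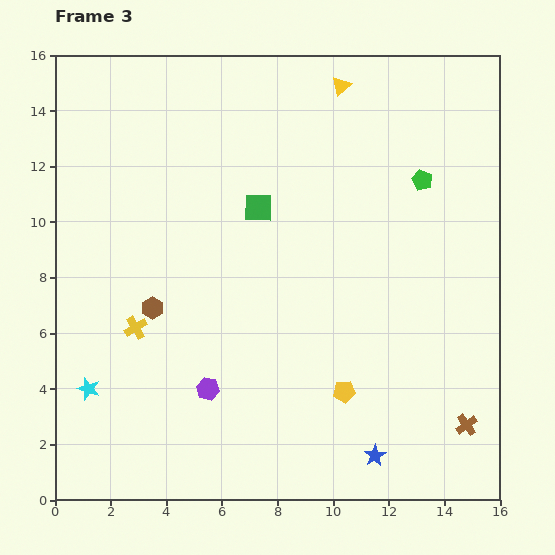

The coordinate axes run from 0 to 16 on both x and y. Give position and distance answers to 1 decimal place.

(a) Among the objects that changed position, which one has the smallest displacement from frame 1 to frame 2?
the brown hexagon

(moved 0.8)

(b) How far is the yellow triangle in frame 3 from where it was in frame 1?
10.3

The yellow triangle moved from (3.0, 7.7) to (10.3, 14.9), a distance of √(7.3² + 7.2²) ≈ 10.3.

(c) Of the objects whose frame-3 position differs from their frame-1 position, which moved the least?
the brown hexagon

(moved 1.5)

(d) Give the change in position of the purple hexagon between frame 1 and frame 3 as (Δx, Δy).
(-9.1, 0.0)

The purple hexagon was at (14.6, 4.0) in frame 1 and (5.5, 4.0) in frame 3.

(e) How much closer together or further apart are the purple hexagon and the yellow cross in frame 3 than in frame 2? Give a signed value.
-4.3

Distance in frame 2: 7.7. Distance in frame 3: 3.4.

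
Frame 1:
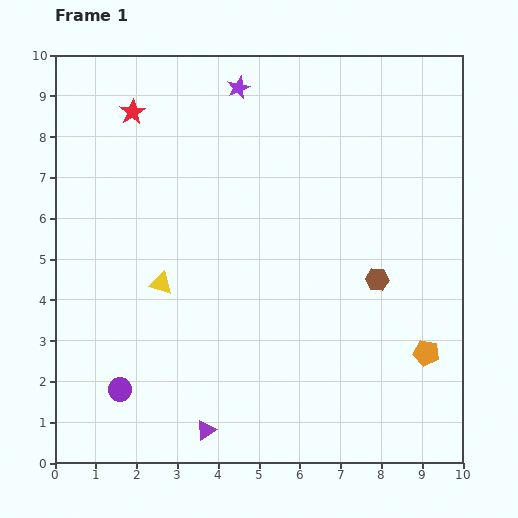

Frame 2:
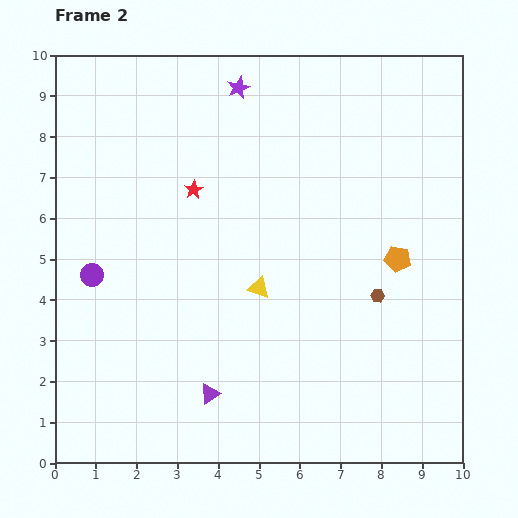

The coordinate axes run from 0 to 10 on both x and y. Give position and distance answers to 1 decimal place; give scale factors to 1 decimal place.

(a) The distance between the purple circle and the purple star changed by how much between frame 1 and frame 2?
-2.1

Distance in frame 1: 7.9. Distance in frame 2: 5.8.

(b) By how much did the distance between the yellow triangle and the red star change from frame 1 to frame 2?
-1.4

Distance in frame 1: 4.3. Distance in frame 2: 2.9.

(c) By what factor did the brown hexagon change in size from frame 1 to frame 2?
0.6×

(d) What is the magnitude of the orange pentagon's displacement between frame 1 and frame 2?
2.4

The orange pentagon moved from (9.1, 2.7) to (8.4, 5.0), a distance of √(0.7² + 2.3²) ≈ 2.4.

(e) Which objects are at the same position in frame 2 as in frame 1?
the purple star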